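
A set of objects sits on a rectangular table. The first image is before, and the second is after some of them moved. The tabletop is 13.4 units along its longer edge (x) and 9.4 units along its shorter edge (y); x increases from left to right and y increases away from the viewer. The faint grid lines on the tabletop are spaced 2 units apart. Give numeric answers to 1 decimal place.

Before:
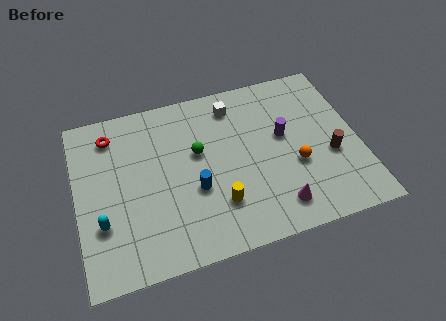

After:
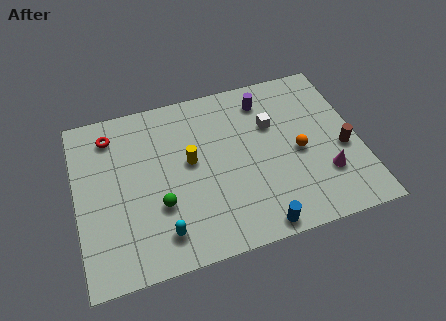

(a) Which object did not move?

the red torus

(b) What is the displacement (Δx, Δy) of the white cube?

(1.7, -1.6)

The white cube was at about (7.7, 7.8) and moved to about (9.4, 6.2).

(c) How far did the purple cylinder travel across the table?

2.4

The purple cylinder moved from about (9.9, 5.4) to (9.2, 7.7), a distance of √(0.7² + 2.3²) ≈ 2.4.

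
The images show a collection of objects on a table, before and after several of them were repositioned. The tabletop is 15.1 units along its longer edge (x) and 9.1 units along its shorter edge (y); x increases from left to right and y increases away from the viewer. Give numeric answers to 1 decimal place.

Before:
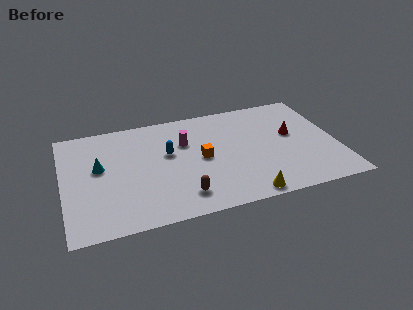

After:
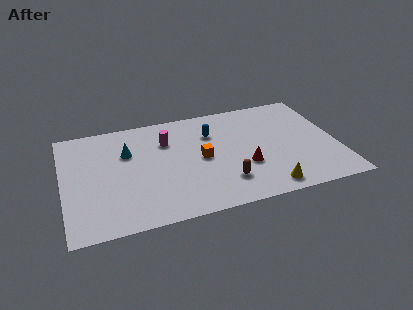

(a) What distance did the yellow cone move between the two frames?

1.2

The yellow cone was near (9.7, 0.8) before and (10.9, 1.1) after, so it travelled √(1.2² + 0.3²) ≈ 1.2 units.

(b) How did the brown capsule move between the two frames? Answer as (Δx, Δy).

(2.4, 0.5)

The brown capsule was at about (6.3, 1.7) and moved to about (8.7, 2.2).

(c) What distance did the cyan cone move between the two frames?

1.8

The cyan cone was near (2.0, 5.2) before and (3.6, 6.1) after, so it travelled √(1.6² + 0.9²) ≈ 1.8 units.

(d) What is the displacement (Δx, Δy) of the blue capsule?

(2.5, 1.1)

The blue capsule was at about (5.8, 5.4) and moved to about (8.3, 6.5).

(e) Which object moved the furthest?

the red cone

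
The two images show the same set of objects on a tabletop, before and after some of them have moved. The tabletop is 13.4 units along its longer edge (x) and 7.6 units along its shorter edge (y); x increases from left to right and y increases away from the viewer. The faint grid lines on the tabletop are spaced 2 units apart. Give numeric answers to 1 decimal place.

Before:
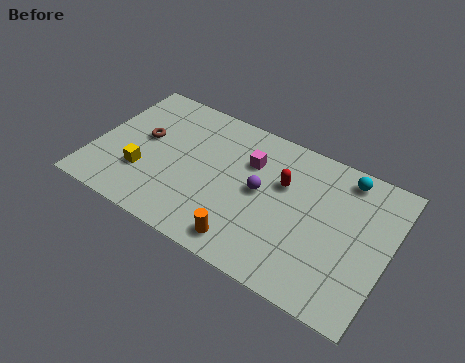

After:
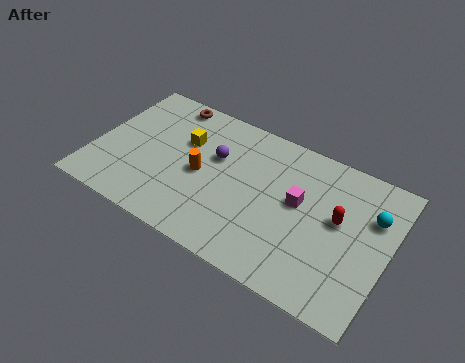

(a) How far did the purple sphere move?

2.3

The purple sphere moved from about (7.6, 4.0) to (5.4, 4.8), a distance of √(2.2² + 0.8²) ≈ 2.3.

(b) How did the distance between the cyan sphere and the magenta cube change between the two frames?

-1.1

They were about 4.4 units apart before and 3.3 after — 1.1 units closer together.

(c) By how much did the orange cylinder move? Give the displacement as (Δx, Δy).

(-2.5, 2.5)

The orange cylinder was at about (7.4, 1.1) and moved to about (4.9, 3.6).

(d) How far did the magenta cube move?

2.6

The magenta cube was near (6.9, 5.3) before and (9.3, 4.3) after, so it travelled √(2.4² + 1.0²) ≈ 2.6 units.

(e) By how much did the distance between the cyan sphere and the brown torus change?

+0.5

They were about 9.3 units apart before and 9.8 after — 0.5 units further apart.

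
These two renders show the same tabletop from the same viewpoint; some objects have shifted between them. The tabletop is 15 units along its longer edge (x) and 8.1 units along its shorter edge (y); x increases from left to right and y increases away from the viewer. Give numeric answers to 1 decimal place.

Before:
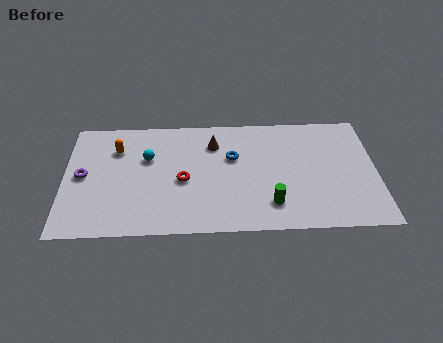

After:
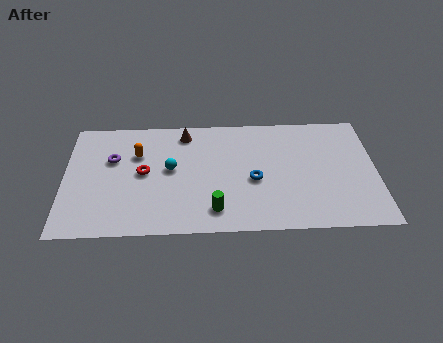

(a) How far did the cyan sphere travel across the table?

1.4

The cyan sphere was near (4.0, 5.2) before and (5.1, 4.4) after, so it travelled √(1.1² + 0.8²) ≈ 1.4 units.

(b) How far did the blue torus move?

1.9

From (8.1, 5.1) to (9.1, 3.5), the blue torus covered √(1.0² + 1.6²) ≈ 1.9 units.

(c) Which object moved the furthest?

the green cylinder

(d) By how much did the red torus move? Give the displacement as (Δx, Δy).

(-1.9, 0.6)

The red torus started near (5.7, 3.6) and ended near (3.8, 4.2).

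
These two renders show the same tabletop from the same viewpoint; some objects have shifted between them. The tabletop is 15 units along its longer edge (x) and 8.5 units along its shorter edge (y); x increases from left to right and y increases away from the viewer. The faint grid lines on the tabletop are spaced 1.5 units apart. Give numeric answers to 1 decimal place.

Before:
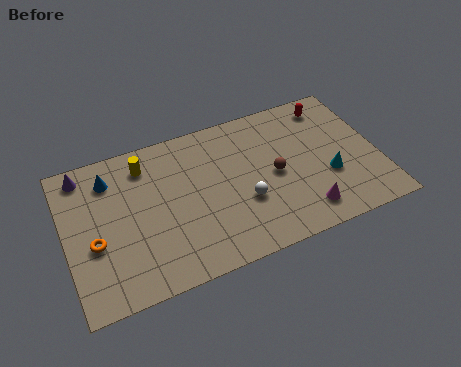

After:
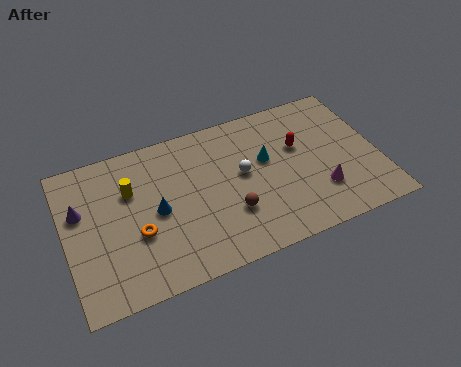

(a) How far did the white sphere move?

1.6

From (8.4, 3.1) to (8.5, 4.7), the white sphere covered √(0.1² + 1.6²) ≈ 1.6 units.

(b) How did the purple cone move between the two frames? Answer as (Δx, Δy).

(-0.3, -2.0)

The purple cone started near (1.1, 7.4) and ended near (0.8, 5.4).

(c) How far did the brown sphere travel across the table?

2.7

The brown sphere was near (10.0, 4.1) before and (7.7, 2.7) after, so it travelled √(2.3² + 1.4²) ≈ 2.7 units.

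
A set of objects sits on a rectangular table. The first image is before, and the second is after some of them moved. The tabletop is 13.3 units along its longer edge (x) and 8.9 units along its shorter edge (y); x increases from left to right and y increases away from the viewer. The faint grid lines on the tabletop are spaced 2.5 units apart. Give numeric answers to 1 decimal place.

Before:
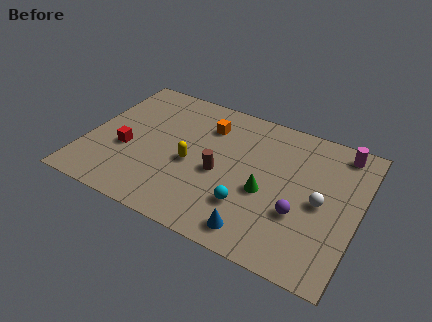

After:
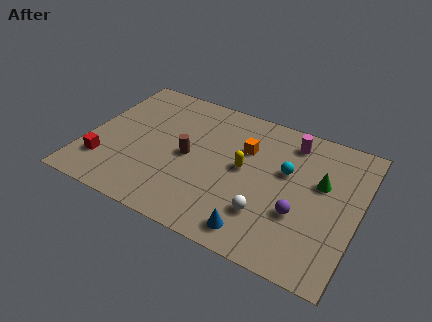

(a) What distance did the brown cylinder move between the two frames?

1.6

The brown cylinder was near (6.6, 3.9) before and (5.0, 4.3) after, so it travelled √(1.6² + 0.4²) ≈ 1.6 units.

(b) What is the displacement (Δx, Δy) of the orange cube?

(2.0, -0.7)

The orange cube was at about (5.6, 6.7) and moved to about (7.6, 6.0).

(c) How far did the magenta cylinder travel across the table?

2.4

The magenta cylinder was near (12.1, 7.8) before and (9.7, 7.4) after, so it travelled √(2.4² + 0.4²) ≈ 2.4 units.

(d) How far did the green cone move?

3.0

The green cone was near (8.9, 3.7) before and (11.4, 5.4) after, so it travelled √(2.5² + 1.7²) ≈ 3.0 units.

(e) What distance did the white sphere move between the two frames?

3.0

From (11.5, 4.2) to (9.1, 2.4), the white sphere covered √(2.4² + 1.8²) ≈ 3.0 units.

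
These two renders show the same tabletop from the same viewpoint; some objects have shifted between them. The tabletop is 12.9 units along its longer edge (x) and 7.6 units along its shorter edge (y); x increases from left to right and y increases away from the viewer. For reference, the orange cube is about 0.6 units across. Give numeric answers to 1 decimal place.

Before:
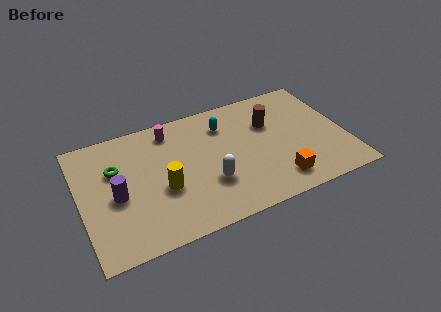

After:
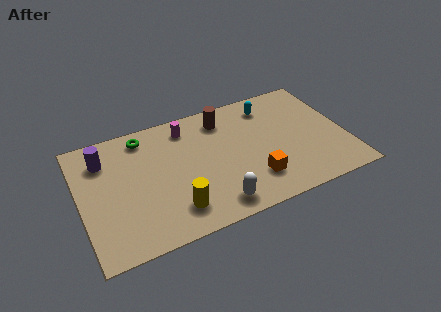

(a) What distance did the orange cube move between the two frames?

1.2

The orange cube moved from about (9.3, 1.4) to (8.2, 1.9), a distance of √(1.1² + 0.5²) ≈ 1.2.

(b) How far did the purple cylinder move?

2.4

The purple cylinder moved from about (1.7, 3.4) to (1.3, 5.8), a distance of √(0.4² + 2.4²) ≈ 2.4.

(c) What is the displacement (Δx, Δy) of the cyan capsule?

(2.3, 0.4)

The cyan capsule started near (7.2, 5.8) and ended near (9.5, 6.2).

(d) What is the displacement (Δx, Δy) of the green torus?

(1.5, 1.5)

From the two frames, the green torus sits at roughly (1.8, 5.0) before and (3.3, 6.5) after.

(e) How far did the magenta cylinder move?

0.8

The magenta cylinder was near (4.6, 6.4) before and (5.4, 6.3) after, so it travelled √(0.8² + 0.1²) ≈ 0.8 units.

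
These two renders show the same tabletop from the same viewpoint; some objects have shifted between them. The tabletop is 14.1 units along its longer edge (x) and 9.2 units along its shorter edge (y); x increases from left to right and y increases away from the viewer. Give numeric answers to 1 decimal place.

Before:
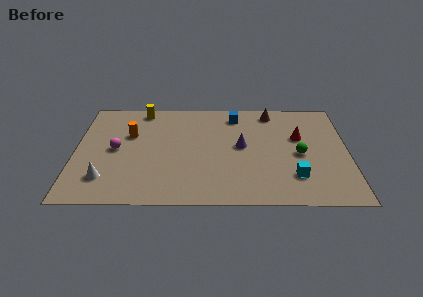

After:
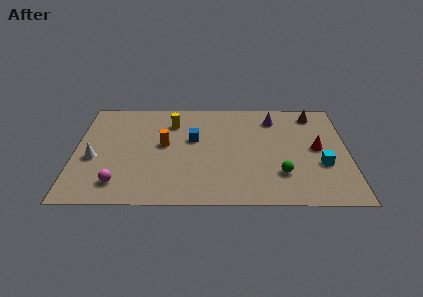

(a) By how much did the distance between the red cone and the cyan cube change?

-2.0

They were about 3.4 units apart before and 1.4 after — 2.0 units closer together.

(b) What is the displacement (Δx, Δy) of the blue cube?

(-2.2, -2.2)

The blue cube was at about (8.3, 7.7) and moved to about (6.1, 5.5).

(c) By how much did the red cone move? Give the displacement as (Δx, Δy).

(0.9, -1.0)

From the two frames, the red cone sits at roughly (11.6, 5.7) before and (12.5, 4.7) after.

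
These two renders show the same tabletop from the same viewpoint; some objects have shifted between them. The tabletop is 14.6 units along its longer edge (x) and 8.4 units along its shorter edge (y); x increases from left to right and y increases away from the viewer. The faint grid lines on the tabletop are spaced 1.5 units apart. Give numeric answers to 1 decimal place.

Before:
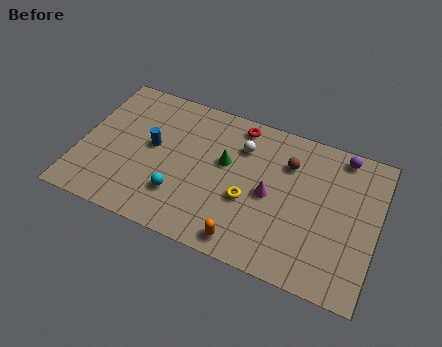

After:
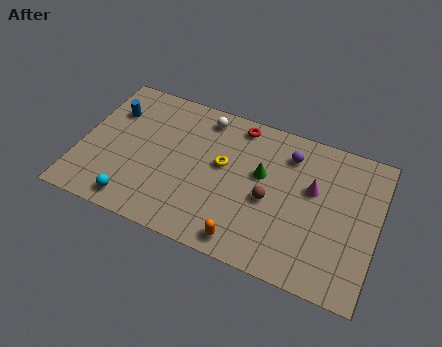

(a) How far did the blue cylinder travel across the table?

2.6

From (3.5, 4.6) to (1.3, 6.0), the blue cylinder covered √(2.2² + 1.4²) ≈ 2.6 units.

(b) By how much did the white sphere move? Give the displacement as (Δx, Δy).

(-2.0, 1.0)

The white sphere was at about (7.8, 6.2) and moved to about (5.8, 7.2).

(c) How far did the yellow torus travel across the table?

2.1

The yellow torus was near (8.4, 3.3) before and (7.0, 4.8) after, so it travelled √(1.4² + 1.5²) ≈ 2.1 units.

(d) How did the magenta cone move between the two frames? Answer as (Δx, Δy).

(2.0, 1.1)

The magenta cone started near (9.4, 4.0) and ended near (11.4, 5.1).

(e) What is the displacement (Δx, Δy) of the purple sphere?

(-2.5, -0.9)

From the two frames, the purple sphere sits at roughly (12.6, 7.5) before and (10.1, 6.6) after.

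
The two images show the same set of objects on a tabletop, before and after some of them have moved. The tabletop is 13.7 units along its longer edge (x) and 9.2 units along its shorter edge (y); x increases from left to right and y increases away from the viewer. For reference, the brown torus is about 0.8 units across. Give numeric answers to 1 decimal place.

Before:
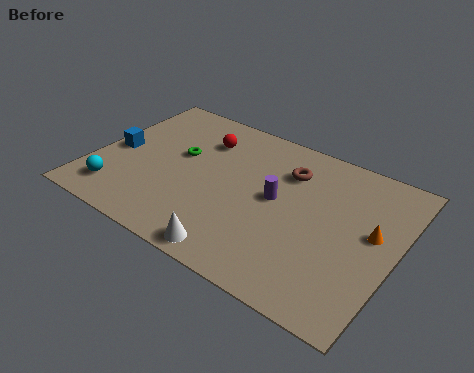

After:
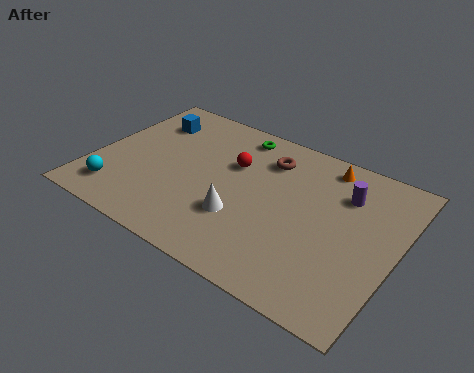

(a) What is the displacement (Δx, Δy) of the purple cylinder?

(2.8, 1.8)

The purple cylinder was at about (8.3, 4.9) and moved to about (11.1, 6.7).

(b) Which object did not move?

the cyan sphere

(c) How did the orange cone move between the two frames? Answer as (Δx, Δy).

(-2.6, 2.9)

From the two frames, the orange cone sits at roughly (12.6, 5.1) before and (10.0, 8.0) after.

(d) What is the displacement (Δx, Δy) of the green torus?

(2.2, 2.6)

From the two frames, the green torus sits at roughly (3.7, 5.4) before and (5.9, 8.0) after.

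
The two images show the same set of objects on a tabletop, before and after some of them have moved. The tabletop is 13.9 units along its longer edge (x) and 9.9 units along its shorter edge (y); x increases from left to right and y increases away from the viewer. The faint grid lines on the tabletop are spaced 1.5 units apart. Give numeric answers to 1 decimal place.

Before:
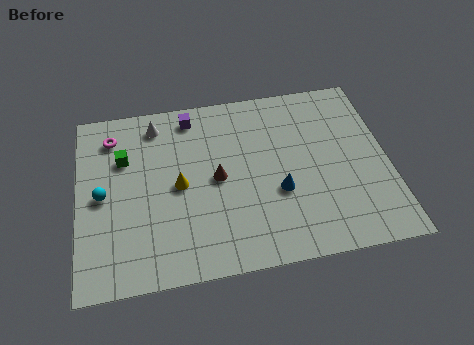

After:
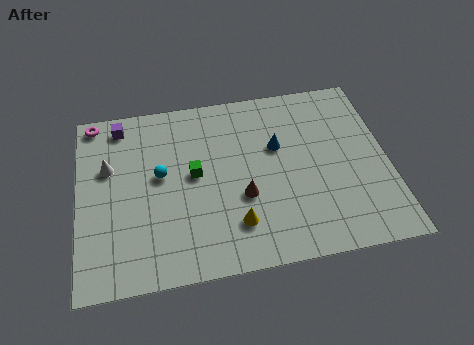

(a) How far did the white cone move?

3.0

The white cone was near (3.6, 8.4) before and (1.4, 6.3) after, so it travelled √(2.2² + 2.1²) ≈ 3.0 units.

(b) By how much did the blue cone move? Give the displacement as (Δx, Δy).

(0.1, 2.5)

The blue cone started near (8.9, 3.7) and ended near (9.0, 6.2).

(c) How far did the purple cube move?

3.2

The purple cube moved from about (5.2, 8.6) to (2.0, 8.6), a distance of √(3.2² + 0.0²) ≈ 3.2.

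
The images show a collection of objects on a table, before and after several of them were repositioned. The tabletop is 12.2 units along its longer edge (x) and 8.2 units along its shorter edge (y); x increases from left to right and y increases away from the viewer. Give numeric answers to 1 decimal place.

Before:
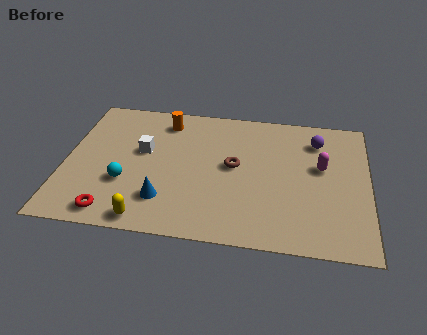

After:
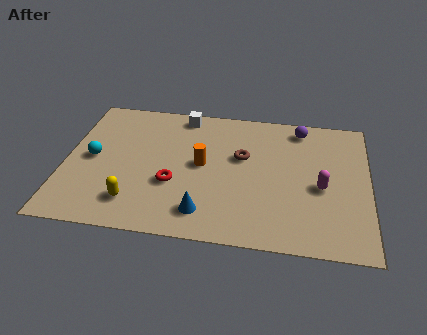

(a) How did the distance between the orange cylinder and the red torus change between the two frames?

-4.4

They were about 6.1 units apart before and 1.7 after — 4.4 units closer together.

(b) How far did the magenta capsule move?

1.2

From (10.3, 4.8) to (10.3, 3.6), the magenta capsule covered √(0.0² + 1.2²) ≈ 1.2 units.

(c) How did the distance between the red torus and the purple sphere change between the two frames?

-3.2

Before: roughly 9.7 units apart; after: 6.5. That's 3.2 units closer together.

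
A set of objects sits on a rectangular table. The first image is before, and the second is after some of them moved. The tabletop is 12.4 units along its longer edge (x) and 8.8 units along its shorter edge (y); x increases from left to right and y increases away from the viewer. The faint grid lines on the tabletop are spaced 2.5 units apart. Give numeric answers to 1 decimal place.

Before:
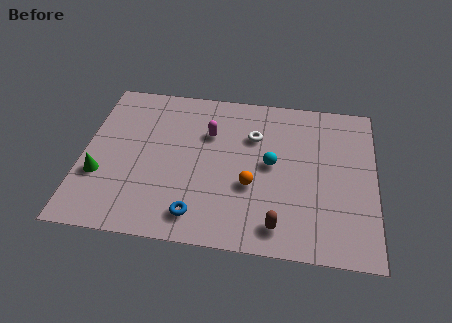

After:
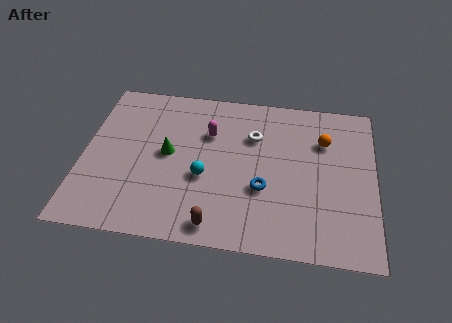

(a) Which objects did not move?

the white torus and the magenta capsule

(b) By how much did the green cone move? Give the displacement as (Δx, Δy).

(2.8, 1.6)

The green cone was at about (0.8, 3.0) and moved to about (3.6, 4.6).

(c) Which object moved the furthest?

the orange sphere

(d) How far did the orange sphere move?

4.2

The orange sphere moved from about (7.2, 3.3) to (10.2, 6.2), a distance of √(3.0² + 2.9²) ≈ 4.2.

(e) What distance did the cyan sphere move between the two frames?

3.0

The cyan sphere moved from about (8.0, 4.6) to (5.2, 3.5), a distance of √(2.8² + 1.1²) ≈ 3.0.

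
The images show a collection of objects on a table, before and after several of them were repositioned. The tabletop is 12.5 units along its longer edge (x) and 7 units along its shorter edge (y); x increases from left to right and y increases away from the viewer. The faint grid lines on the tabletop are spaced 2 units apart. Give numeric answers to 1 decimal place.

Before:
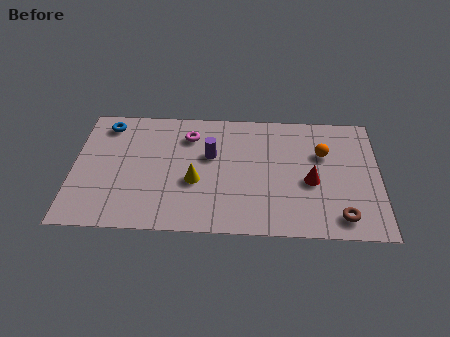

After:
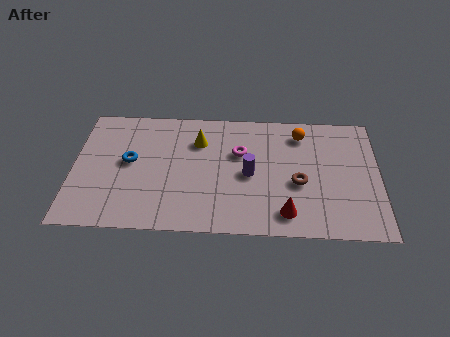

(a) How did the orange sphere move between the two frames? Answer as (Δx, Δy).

(-0.9, 1.1)

The orange sphere was at about (10.2, 4.6) and moved to about (9.3, 5.7).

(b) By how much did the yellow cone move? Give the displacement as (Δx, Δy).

(0.1, 2.3)

The yellow cone started near (5.0, 2.8) and ended near (5.1, 5.1).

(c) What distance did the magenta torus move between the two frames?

2.3

From (4.7, 5.4) to (6.8, 4.5), the magenta torus covered √(2.1² + 0.9²) ≈ 2.3 units.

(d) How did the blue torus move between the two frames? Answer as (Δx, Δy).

(1.0, -2.1)

From the two frames, the blue torus sits at roughly (1.3, 5.9) before and (2.3, 3.8) after.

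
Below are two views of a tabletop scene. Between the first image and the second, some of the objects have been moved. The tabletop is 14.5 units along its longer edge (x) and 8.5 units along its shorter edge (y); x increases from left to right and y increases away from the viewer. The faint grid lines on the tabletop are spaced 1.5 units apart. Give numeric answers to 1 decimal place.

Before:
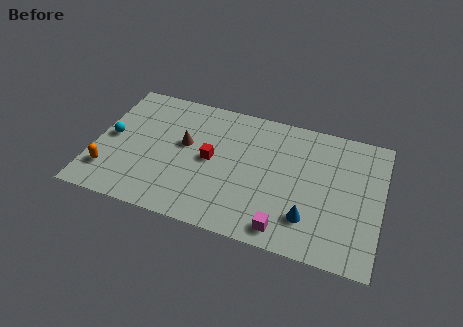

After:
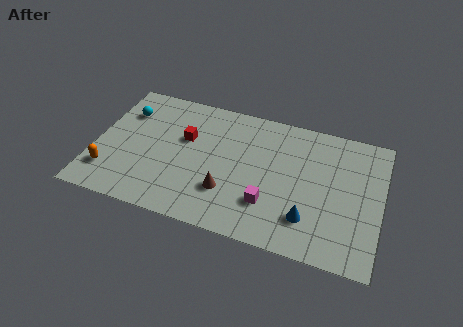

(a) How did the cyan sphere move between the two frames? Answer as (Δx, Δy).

(0.5, 1.9)

The cyan sphere started near (0.8, 4.3) and ended near (1.3, 6.2).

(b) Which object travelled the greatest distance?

the brown cone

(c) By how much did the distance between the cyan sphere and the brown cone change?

+3.0

They were about 3.7 units apart before and 6.7 after — 3.0 units further apart.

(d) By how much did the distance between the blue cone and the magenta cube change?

+0.5

They were about 1.5 units apart before and 2.0 after — 0.5 units further apart.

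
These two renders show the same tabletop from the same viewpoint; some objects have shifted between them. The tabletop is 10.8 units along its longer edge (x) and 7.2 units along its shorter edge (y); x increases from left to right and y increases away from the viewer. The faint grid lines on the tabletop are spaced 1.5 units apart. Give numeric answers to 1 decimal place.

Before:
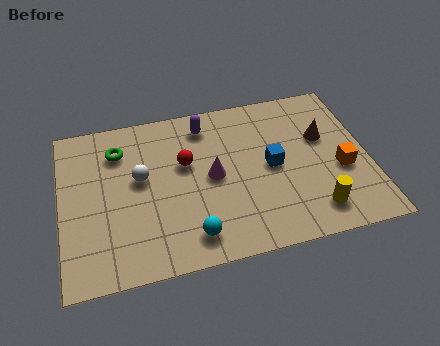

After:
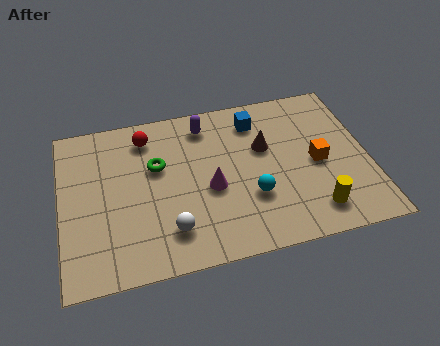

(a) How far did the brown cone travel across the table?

2.1

From (9.3, 4.5) to (7.2, 4.5), the brown cone covered √(2.1² + 0.0²) ≈ 2.1 units.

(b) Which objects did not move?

the yellow cylinder and the purple capsule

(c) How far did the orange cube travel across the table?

0.9

The orange cube was near (9.8, 2.9) before and (9.0, 3.4) after, so it travelled √(0.8² + 0.5²) ≈ 0.9 units.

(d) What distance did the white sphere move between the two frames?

2.7

From (2.8, 4.1) to (3.7, 1.6), the white sphere covered √(0.9² + 2.5²) ≈ 2.7 units.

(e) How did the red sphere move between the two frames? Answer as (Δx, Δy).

(-1.3, 1.5)

From the two frames, the red sphere sits at roughly (4.4, 4.4) before and (3.1, 5.9) after.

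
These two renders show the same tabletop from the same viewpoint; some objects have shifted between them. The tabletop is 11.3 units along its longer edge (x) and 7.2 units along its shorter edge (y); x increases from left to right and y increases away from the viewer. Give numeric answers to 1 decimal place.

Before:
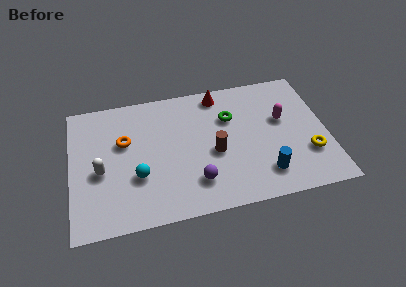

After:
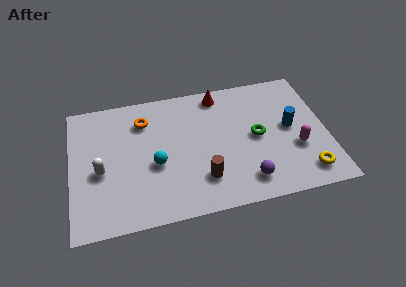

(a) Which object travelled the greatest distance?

the blue cylinder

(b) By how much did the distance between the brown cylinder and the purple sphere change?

+0.3

Before: roughly 1.7 units apart; after: 2.0. That's 0.3 units further apart.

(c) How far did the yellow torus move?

1.0

The yellow torus moved from about (10.4, 2.2) to (10.2, 1.2), a distance of √(0.2² + 1.0²) ≈ 1.0.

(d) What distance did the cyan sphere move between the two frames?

0.9

From (2.9, 2.5) to (3.7, 3.0), the cyan sphere covered √(0.8² + 0.5²) ≈ 0.9 units.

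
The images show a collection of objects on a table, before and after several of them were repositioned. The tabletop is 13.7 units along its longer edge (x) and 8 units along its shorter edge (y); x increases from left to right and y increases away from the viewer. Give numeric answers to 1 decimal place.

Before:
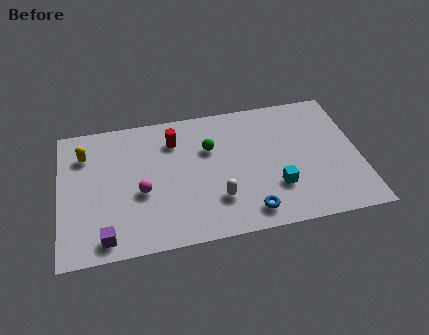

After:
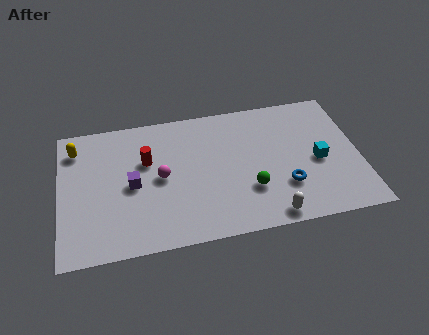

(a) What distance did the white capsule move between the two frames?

2.7

The white capsule moved from about (7.1, 2.2) to (9.4, 0.8), a distance of √(2.3² + 1.4²) ≈ 2.7.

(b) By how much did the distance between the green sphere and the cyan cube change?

-0.7

The distance was about 4.1 in the first image and 3.4 in the second, so they moved 0.7 units closer together.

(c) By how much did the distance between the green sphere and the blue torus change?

-2.8

They were about 4.4 units apart before and 1.6 after — 2.8 units closer together.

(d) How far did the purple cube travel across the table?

3.1

From (2.0, 1.0) to (3.3, 3.8), the purple cube covered √(1.3² + 2.8²) ≈ 3.1 units.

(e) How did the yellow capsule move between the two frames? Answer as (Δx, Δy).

(-0.4, 0.4)

The yellow capsule was at about (1.2, 6.0) and moved to about (0.8, 6.4).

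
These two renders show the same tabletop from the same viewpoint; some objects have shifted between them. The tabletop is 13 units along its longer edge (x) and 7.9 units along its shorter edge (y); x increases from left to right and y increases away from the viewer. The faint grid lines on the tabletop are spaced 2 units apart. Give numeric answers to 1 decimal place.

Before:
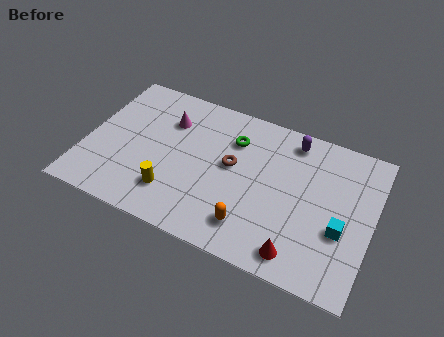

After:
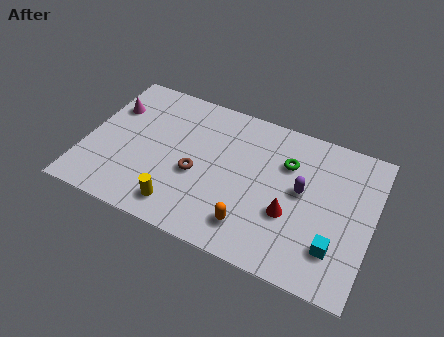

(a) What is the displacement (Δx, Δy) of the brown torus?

(-1.5, -1.1)

From the two frames, the brown torus sits at roughly (6.6, 4.4) before and (5.1, 3.3) after.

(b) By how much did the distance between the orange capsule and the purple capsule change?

-2.0

They were about 5.4 units apart before and 3.4 after — 2.0 units closer together.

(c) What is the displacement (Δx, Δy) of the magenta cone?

(-2.6, -0.2)

The magenta cone was at about (3.5, 5.7) and moved to about (0.9, 5.5).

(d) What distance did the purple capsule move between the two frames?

2.6

From (9.1, 6.8) to (9.8, 4.3), the purple capsule covered √(0.7² + 2.5²) ≈ 2.6 units.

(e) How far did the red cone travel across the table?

1.9

The red cone moved from about (10.0, 1.1) to (9.4, 2.9), a distance of √(0.6² + 1.8²) ≈ 1.9.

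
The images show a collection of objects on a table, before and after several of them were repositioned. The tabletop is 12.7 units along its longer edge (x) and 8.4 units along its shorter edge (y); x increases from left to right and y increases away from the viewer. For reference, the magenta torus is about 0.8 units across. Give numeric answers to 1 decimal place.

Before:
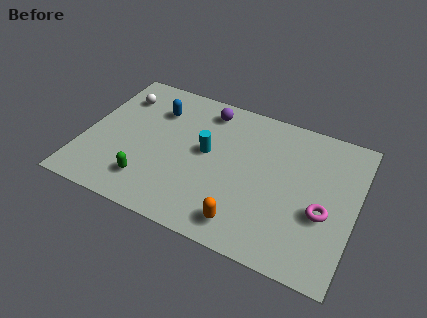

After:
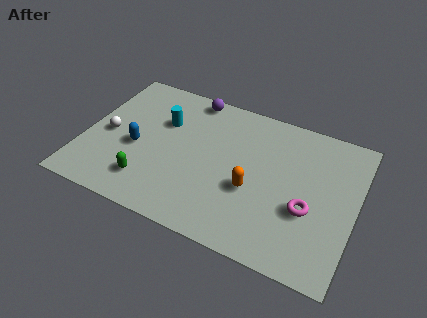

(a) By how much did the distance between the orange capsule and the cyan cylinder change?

+1.1

Before: roughly 4.0 units apart; after: 5.1. That's 1.1 units further apart.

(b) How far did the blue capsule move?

2.7

From (3.1, 6.2) to (2.5, 3.6), the blue capsule covered √(0.6² + 2.6²) ≈ 2.7 units.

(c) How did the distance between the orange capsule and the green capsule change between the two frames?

+0.3

They were about 4.6 units apart before and 4.9 after — 0.3 units further apart.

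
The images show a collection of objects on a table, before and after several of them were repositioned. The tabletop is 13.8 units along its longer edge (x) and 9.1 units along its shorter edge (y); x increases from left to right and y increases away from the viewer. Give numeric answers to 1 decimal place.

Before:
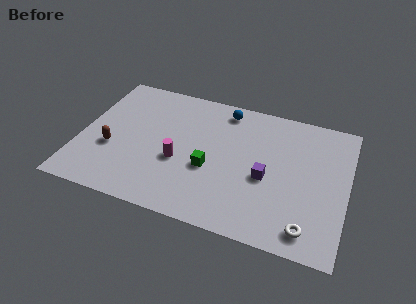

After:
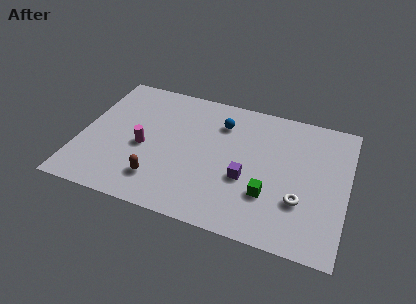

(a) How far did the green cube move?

3.2

The green cube moved from about (6.8, 3.6) to (9.9, 2.8), a distance of √(3.1² + 0.8²) ≈ 3.2.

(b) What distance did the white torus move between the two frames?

1.7

The white torus was near (12.0, 1.3) before and (11.5, 2.9) after, so it travelled √(0.5² + 1.6²) ≈ 1.7 units.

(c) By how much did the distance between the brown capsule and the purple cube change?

-3.4

They were about 8.0 units apart before and 4.6 after — 3.4 units closer together.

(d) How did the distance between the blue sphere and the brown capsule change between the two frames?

-1.5

They were about 7.1 units apart before and 5.6 after — 1.5 units closer together.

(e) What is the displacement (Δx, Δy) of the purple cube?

(-1.0, -0.4)

The purple cube started near (9.7, 3.9) and ended near (8.7, 3.5).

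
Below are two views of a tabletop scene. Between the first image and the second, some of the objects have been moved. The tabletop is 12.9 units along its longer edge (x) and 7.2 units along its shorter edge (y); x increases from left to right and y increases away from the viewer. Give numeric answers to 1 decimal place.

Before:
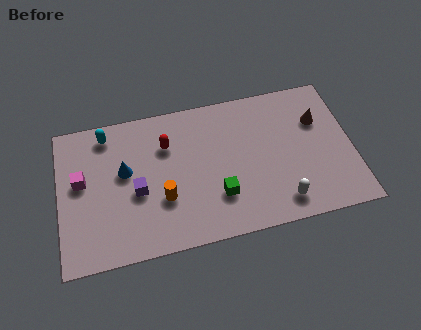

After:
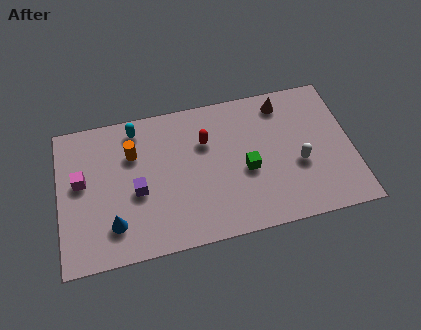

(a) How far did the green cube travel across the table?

1.6

The green cube moved from about (6.9, 2.1) to (8.2, 3.1), a distance of √(1.3² + 1.0²) ≈ 1.6.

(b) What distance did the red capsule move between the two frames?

1.7

From (4.8, 5.1) to (6.5, 4.9), the red capsule covered √(1.7² + 0.2²) ≈ 1.7 units.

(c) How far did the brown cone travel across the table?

1.9

From (11.5, 4.9) to (10.0, 6.1), the brown cone covered √(1.5² + 1.2²) ≈ 1.9 units.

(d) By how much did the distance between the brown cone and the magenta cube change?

-1.3

They were about 10.5 units apart before and 9.2 after — 1.3 units closer together.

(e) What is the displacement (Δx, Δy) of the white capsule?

(0.9, 1.7)

From the two frames, the white capsule sits at roughly (9.6, 1.2) before and (10.5, 2.9) after.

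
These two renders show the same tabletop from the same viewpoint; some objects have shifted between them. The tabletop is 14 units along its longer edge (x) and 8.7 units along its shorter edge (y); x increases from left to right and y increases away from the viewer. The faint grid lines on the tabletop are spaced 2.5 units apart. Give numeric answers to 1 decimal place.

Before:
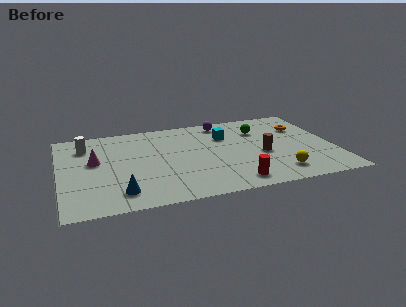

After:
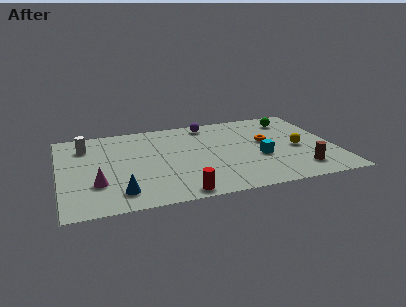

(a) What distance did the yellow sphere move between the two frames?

2.6

From (10.9, 1.6) to (12.1, 3.9), the yellow sphere covered √(1.2² + 2.3²) ≈ 2.6 units.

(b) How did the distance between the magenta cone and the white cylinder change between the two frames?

+2.3

Before: roughly 1.7 units apart; after: 4.0. That's 2.3 units further apart.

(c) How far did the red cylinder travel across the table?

2.8

The red cylinder was near (8.6, 1.2) before and (5.8, 0.8) after, so it travelled √(2.8² + 0.4²) ≈ 2.8 units.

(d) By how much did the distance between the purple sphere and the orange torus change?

-0.5

Before: roughly 4.3 units apart; after: 3.8. That's 0.5 units closer together.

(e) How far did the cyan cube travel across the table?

3.1

The cyan cube moved from about (8.6, 6.1) to (10.1, 3.4), a distance of √(1.5² + 2.7²) ≈ 3.1.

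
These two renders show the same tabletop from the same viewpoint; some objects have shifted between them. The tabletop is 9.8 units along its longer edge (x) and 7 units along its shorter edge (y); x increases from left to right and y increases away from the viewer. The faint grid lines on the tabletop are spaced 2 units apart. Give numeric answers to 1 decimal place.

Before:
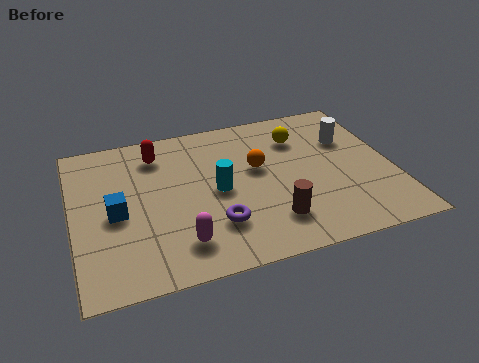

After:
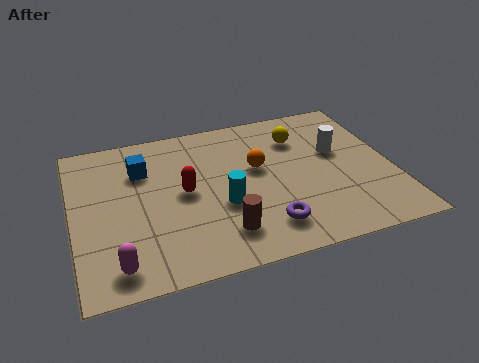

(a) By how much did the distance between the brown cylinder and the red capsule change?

-2.8

Before: roughly 5.1 units apart; after: 2.3. That's 2.8 units closer together.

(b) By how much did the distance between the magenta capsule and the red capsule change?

-0.8

They were about 4.2 units apart before and 3.4 after — 0.8 units closer together.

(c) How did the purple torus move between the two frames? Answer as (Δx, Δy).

(1.5, -0.5)

From the two frames, the purple torus sits at roughly (4.2, 1.9) before and (5.7, 1.4) after.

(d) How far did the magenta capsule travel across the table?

1.9

From (3.1, 1.4) to (1.2, 1.0), the magenta capsule covered √(1.9² + 0.4²) ≈ 1.9 units.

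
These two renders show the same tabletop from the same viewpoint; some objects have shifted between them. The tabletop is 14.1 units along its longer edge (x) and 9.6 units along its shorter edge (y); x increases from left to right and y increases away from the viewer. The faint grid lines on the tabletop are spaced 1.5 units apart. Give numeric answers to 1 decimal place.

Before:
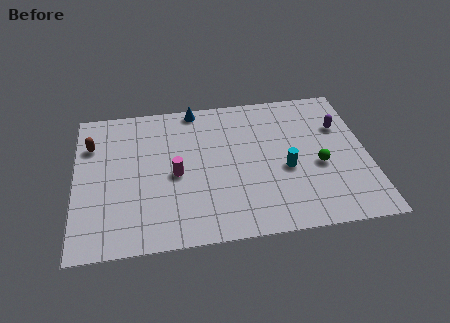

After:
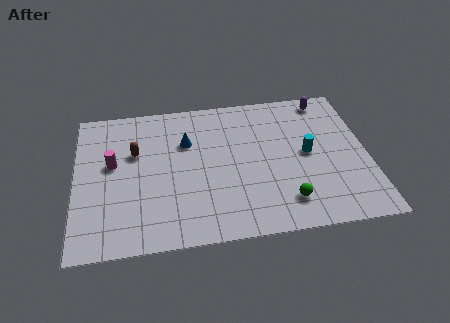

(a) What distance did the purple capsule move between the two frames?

2.1

The purple capsule was near (12.9, 6.5) before and (12.3, 8.5) after, so it travelled √(0.6² + 2.0²) ≈ 2.1 units.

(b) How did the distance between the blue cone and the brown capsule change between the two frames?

-2.9

They were about 5.4 units apart before and 2.5 after — 2.9 units closer together.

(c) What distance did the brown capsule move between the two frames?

2.2

The brown capsule was near (0.8, 6.9) before and (2.9, 6.1) after, so it travelled √(2.1² + 0.8²) ≈ 2.2 units.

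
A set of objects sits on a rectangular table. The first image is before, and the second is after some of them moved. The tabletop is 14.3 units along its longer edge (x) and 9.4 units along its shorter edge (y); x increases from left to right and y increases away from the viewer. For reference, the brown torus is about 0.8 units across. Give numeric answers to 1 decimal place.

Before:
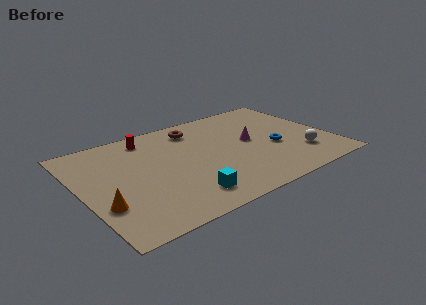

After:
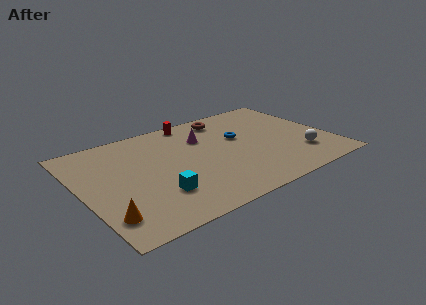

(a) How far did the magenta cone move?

3.0

From (9.8, 5.0) to (7.3, 6.6), the magenta cone covered √(2.5² + 1.6²) ≈ 3.0 units.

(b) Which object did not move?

the white sphere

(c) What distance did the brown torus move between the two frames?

1.9

The brown torus moved from about (7.0, 7.7) to (8.9, 8.0), a distance of √(1.9² + 0.3²) ≈ 1.9.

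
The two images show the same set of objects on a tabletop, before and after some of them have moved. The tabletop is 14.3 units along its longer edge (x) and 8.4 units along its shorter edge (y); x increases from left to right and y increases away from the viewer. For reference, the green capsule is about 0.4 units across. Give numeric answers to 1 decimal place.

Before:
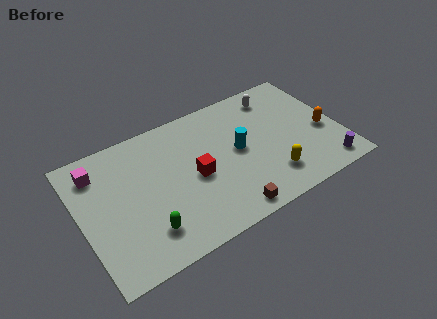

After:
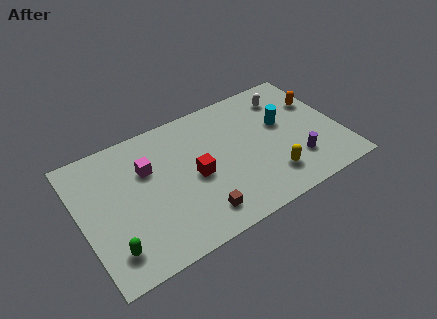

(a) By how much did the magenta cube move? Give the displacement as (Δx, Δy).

(2.6, -1.1)

From the two frames, the magenta cube sits at roughly (1.2, 6.7) before and (3.8, 5.6) after.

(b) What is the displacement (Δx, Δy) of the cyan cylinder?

(2.6, 0.6)

From the two frames, the cyan cylinder sits at roughly (8.7, 4.4) before and (11.3, 5.0) after.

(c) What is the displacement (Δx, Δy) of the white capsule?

(0.5, -0.3)

The white capsule was at about (11.3, 7.0) and moved to about (11.8, 6.7).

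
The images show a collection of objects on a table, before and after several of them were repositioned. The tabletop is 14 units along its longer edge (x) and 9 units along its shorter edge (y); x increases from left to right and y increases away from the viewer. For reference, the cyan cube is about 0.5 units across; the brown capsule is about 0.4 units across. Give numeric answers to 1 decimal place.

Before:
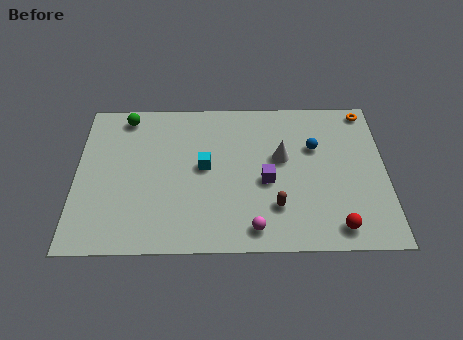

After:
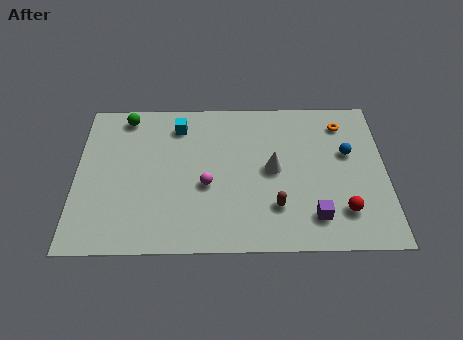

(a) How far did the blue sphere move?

1.6

The blue sphere was near (10.8, 5.9) before and (12.3, 5.5) after, so it travelled √(1.5² + 0.4²) ≈ 1.6 units.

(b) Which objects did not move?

the green sphere and the brown capsule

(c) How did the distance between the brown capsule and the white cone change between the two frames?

-0.7

Before: roughly 2.9 units apart; after: 2.2. That's 0.7 units closer together.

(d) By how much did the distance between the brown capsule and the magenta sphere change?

+1.8

They were about 1.6 units apart before and 3.4 after — 1.8 units further apart.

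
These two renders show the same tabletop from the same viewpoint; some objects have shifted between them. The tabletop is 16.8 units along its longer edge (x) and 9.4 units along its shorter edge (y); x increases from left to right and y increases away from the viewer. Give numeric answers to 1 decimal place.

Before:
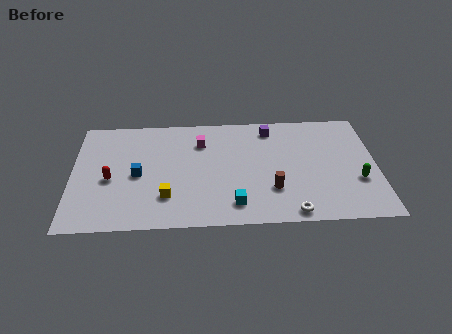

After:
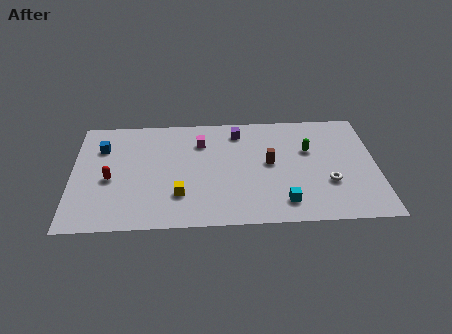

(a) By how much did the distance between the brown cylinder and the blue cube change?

+1.9

Before: roughly 7.6 units apart; after: 9.5. That's 1.9 units further apart.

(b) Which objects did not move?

the red capsule and the magenta cube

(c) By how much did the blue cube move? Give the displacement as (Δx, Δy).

(-2.0, 2.4)

The blue cube was at about (3.6, 4.4) and moved to about (1.6, 6.8).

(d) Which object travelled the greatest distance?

the green capsule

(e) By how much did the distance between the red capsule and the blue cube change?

+1.2

Before: roughly 1.5 units apart; after: 2.7. That's 1.2 units further apart.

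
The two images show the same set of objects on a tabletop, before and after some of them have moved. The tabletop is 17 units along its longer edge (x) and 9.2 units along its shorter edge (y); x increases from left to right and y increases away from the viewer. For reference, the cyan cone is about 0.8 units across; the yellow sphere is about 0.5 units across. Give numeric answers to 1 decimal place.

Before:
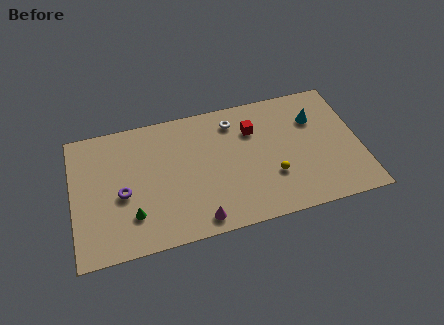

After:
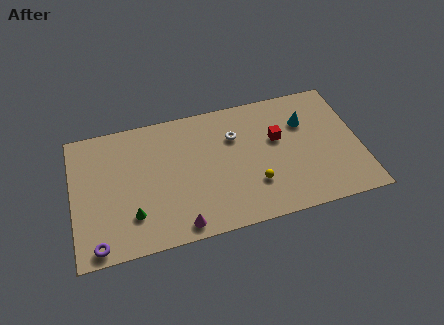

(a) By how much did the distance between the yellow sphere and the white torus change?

-1.1

The distance was about 4.9 in the first image and 3.8 in the second, so they moved 1.1 units closer together.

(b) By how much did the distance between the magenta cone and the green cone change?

-1.0

They were about 4.0 units apart before and 3.0 after — 1.0 units closer together.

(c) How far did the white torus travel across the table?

1.1

The white torus moved from about (9.7, 7.5) to (9.7, 6.4), a distance of √(0.0² + 1.1²) ≈ 1.1.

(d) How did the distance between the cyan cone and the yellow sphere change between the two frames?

+0.5

They were about 4.5 units apart before and 5.0 after — 0.5 units further apart.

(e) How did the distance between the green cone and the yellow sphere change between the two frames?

-1.1

Before: roughly 8.3 units apart; after: 7.2. That's 1.1 units closer together.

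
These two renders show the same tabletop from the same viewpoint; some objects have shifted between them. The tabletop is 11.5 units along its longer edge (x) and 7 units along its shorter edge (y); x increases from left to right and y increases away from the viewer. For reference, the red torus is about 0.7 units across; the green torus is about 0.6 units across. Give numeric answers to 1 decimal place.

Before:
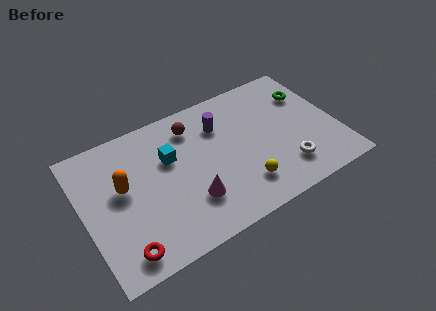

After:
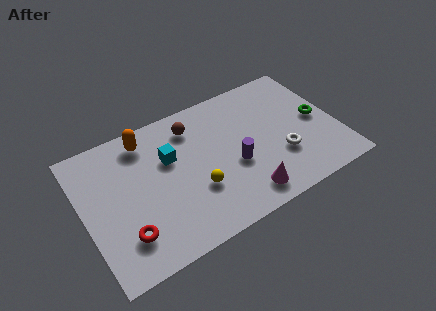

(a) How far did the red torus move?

0.7

From (1.4, 1.0) to (1.6, 1.7), the red torus covered √(0.2² + 0.7²) ≈ 0.7 units.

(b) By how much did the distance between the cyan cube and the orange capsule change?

-0.6

Before: roughly 2.3 units apart; after: 1.7. That's 0.6 units closer together.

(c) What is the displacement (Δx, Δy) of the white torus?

(-0.1, 0.7)

The white torus was at about (8.9, 1.6) and moved to about (8.8, 2.3).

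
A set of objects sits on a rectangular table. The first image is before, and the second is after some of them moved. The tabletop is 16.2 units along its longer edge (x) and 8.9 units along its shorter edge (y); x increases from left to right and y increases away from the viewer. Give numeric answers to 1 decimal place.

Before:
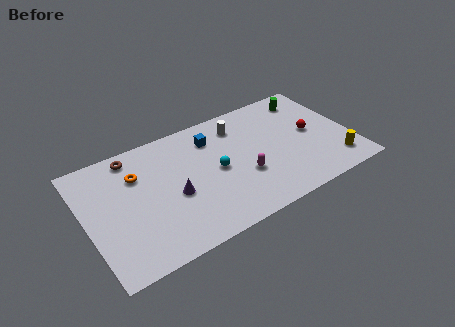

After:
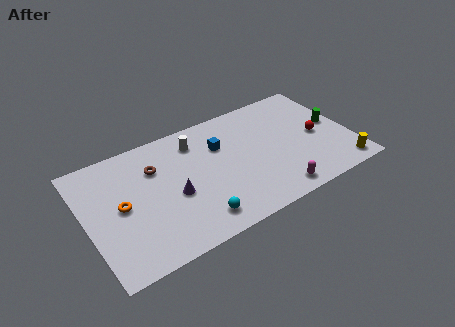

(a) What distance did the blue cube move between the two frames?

0.9

The blue cube was near (8.0, 6.9) before and (8.4, 6.1) after, so it travelled √(0.4² + 0.8²) ≈ 0.9 units.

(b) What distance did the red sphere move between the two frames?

0.5

From (13.9, 4.6) to (14.2, 4.2), the red sphere covered √(0.3² + 0.4²) ≈ 0.5 units.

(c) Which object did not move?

the purple cone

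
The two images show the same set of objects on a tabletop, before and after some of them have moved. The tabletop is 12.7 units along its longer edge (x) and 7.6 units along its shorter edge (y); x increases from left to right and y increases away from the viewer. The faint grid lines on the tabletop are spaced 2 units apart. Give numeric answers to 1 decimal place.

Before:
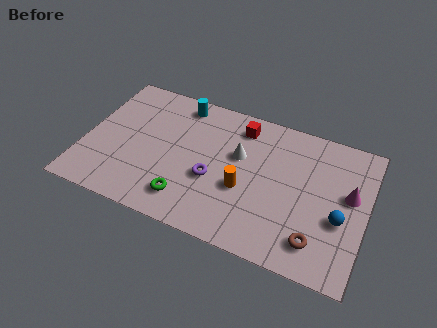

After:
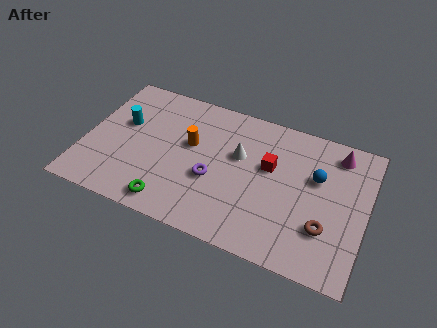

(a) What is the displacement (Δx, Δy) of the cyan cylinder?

(-2.4, -2.0)

The cyan cylinder was at about (4.0, 6.6) and moved to about (1.6, 4.6).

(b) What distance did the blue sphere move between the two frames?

2.2

The blue sphere was near (11.6, 3.0) before and (10.4, 4.8) after, so it travelled √(1.2² + 1.8²) ≈ 2.2 units.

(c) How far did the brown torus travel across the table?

0.9

The brown torus was near (10.7, 1.5) before and (11.0, 2.3) after, so it travelled √(0.3² + 0.8²) ≈ 0.9 units.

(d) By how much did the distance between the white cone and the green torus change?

+0.8

They were about 3.8 units apart before and 4.6 after — 0.8 units further apart.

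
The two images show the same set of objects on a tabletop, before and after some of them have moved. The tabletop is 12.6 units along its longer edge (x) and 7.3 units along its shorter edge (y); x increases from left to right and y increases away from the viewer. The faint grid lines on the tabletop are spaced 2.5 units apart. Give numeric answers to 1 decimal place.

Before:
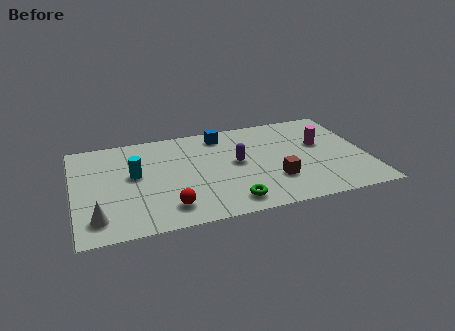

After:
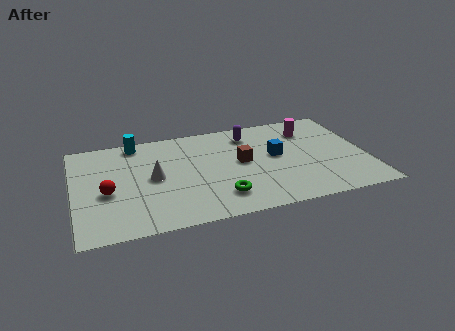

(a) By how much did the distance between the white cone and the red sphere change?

-0.9

The distance was about 3.0 in the first image and 2.1 in the second, so they moved 0.9 units closer together.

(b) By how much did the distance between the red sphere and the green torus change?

+2.3

They were about 2.6 units apart before and 4.9 after — 2.3 units further apart.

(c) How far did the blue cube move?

3.1

From (6.5, 6.2) to (8.7, 4.0), the blue cube covered √(2.2² + 2.2²) ≈ 3.1 units.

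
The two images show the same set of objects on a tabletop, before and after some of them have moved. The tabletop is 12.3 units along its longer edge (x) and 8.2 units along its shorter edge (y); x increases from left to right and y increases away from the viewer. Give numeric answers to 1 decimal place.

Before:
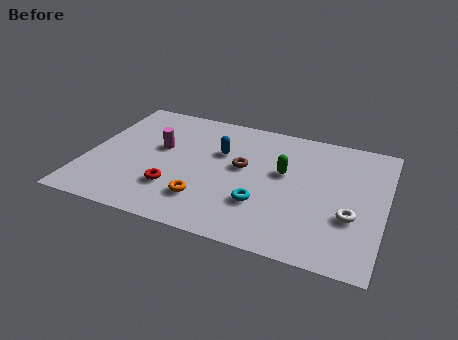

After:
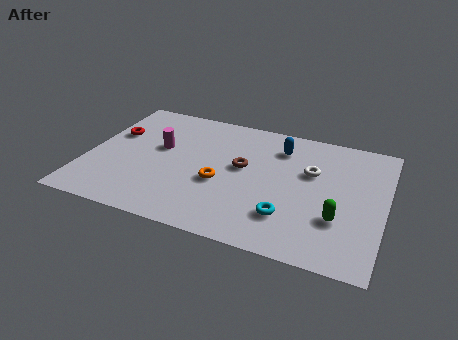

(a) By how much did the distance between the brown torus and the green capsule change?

+2.9

The distance was about 1.7 in the first image and 4.6 in the second, so they moved 2.9 units further apart.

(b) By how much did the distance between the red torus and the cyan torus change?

+4.6

The distance was about 3.6 in the first image and 8.2 in the second, so they moved 4.6 units further apart.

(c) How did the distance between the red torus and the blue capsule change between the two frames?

+3.6

They were about 3.4 units apart before and 7.0 after — 3.6 units further apart.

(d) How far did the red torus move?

4.1

The red torus moved from about (3.8, 2.3) to (0.9, 5.2), a distance of √(2.9² + 2.9²) ≈ 4.1.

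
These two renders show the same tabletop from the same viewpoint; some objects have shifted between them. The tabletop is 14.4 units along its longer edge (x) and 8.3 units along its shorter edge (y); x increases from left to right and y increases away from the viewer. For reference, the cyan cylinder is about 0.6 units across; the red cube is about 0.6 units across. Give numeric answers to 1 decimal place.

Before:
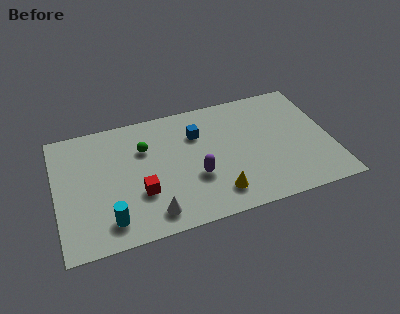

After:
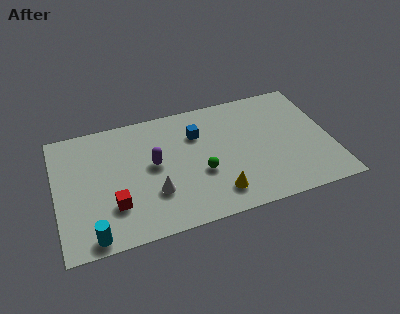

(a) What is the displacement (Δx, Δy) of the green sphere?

(2.8, -2.5)

From the two frames, the green sphere sits at roughly (4.7, 5.7) before and (7.5, 3.2) after.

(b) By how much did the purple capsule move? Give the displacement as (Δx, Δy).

(-2.1, 1.5)

The purple capsule was at about (7.2, 3.0) and moved to about (5.1, 4.5).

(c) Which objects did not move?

the yellow cone and the blue cube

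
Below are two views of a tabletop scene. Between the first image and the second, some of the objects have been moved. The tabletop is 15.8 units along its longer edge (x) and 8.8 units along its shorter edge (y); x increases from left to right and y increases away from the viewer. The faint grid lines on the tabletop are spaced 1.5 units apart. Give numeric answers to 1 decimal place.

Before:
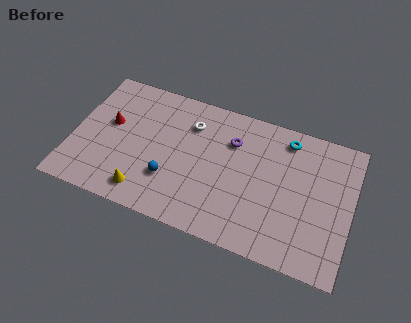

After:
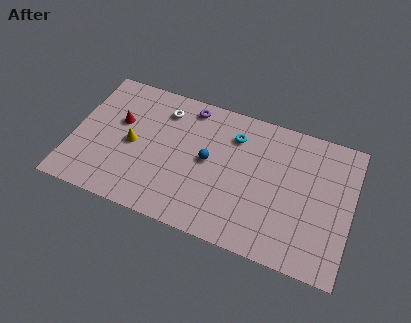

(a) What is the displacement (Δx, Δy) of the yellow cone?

(-1.0, 2.8)

The yellow cone started near (4.4, 1.4) and ended near (3.4, 4.2).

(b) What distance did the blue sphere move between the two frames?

2.8

From (5.7, 2.7) to (7.7, 4.6), the blue sphere covered √(2.0² + 1.9²) ≈ 2.8 units.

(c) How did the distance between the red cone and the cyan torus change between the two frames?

-3.6

The distance was about 10.2 in the first image and 6.6 in the second, so they moved 3.6 units closer together.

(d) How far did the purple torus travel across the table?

3.0

The purple torus moved from about (8.9, 6.3) to (6.3, 7.7), a distance of √(2.6² + 1.4²) ≈ 3.0.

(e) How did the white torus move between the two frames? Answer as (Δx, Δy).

(-1.6, 0.4)

The white torus was at about (6.5, 6.6) and moved to about (4.9, 7.0).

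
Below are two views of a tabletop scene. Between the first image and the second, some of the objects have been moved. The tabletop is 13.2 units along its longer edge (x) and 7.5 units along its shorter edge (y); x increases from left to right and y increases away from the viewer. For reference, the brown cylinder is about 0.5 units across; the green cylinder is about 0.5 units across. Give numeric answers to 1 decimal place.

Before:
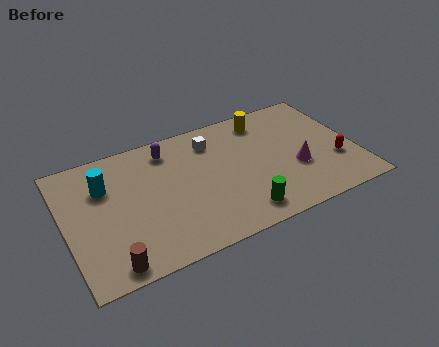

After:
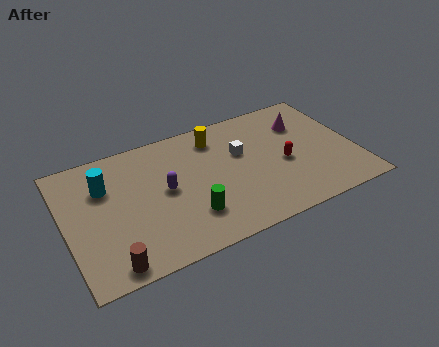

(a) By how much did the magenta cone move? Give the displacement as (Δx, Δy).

(0.7, 2.6)

The magenta cone was at about (10.4, 2.8) and moved to about (11.1, 5.4).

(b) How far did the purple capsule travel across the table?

2.3

The purple capsule moved from about (4.9, 6.2) to (4.5, 3.9), a distance of √(0.4² + 2.3²) ≈ 2.3.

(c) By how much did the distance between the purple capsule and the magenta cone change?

+0.3

The distance was about 6.5 in the first image and 6.8 in the second, so they moved 0.3 units further apart.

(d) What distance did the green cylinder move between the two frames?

2.3

From (7.6, 1.2) to (5.4, 2.0), the green cylinder covered √(2.2² + 0.8²) ≈ 2.3 units.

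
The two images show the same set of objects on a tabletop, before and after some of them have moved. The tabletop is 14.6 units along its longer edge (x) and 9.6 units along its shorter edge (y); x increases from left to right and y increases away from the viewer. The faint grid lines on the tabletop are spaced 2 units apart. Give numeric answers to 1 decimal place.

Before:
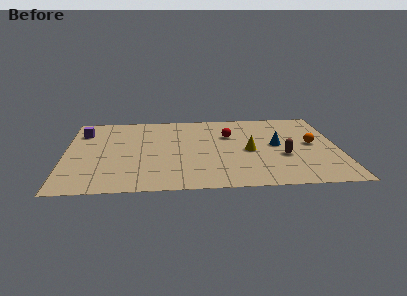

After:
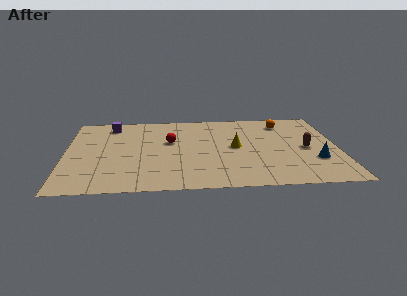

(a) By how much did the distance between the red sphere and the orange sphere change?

+1.9

They were about 4.6 units apart before and 6.5 after — 1.9 units further apart.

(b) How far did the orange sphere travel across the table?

3.1

The orange sphere was near (13.2, 5.0) before and (11.8, 7.8) after, so it travelled √(1.4² + 2.8²) ≈ 3.1 units.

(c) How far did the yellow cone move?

0.9

From (9.8, 4.4) to (9.1, 4.9), the yellow cone covered √(0.7² + 0.5²) ≈ 0.9 units.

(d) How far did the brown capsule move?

1.6

The brown capsule moved from about (11.6, 3.6) to (12.9, 4.5), a distance of √(1.3² + 0.9²) ≈ 1.6.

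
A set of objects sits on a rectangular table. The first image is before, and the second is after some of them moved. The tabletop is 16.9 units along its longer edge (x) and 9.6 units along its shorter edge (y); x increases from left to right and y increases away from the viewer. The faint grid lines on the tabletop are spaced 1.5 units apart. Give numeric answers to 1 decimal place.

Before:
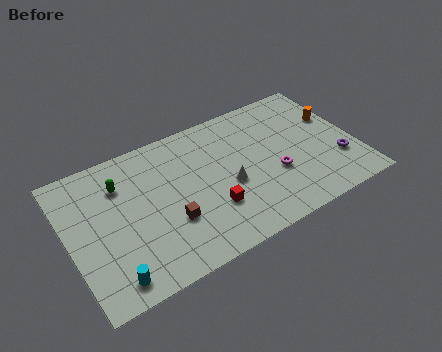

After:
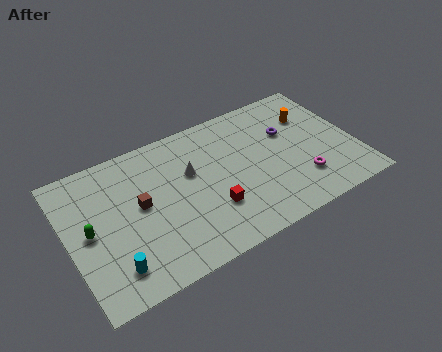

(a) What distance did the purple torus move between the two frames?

4.1

From (15.7, 2.9) to (13.2, 6.2), the purple torus covered √(2.5² + 3.3²) ≈ 4.1 units.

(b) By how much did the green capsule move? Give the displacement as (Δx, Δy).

(-2.1, -2.3)

The green capsule started near (3.3, 7.1) and ended near (1.2, 4.8).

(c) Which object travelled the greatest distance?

the purple torus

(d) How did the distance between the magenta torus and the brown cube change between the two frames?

+3.3

They were about 6.3 units apart before and 9.6 after — 3.3 units further apart.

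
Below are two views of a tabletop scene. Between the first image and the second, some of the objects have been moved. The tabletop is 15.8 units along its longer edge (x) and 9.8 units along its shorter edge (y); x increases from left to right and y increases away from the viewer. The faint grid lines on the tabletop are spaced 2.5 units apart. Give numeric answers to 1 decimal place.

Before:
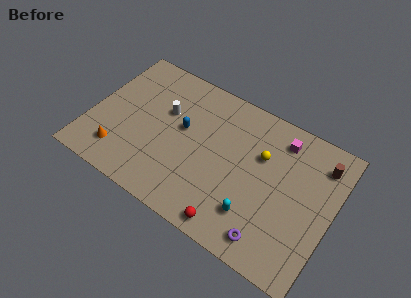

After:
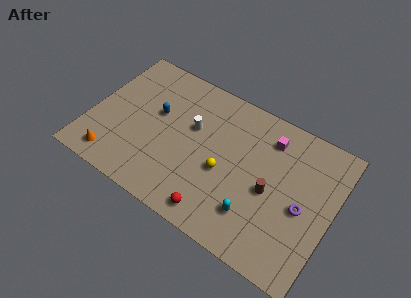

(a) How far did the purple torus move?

3.4

The purple torus was near (12.4, 1.4) before and (14.0, 4.4) after, so it travelled √(1.6² + 3.0²) ≈ 3.4 units.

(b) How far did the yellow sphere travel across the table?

3.1

The yellow sphere was near (11.0, 6.4) before and (8.9, 4.1) after, so it travelled √(2.1² + 2.3²) ≈ 3.1 units.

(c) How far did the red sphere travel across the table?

1.1

The red sphere moved from about (10.0, 1.0) to (8.9, 1.2), a distance of √(1.1² + 0.2²) ≈ 1.1.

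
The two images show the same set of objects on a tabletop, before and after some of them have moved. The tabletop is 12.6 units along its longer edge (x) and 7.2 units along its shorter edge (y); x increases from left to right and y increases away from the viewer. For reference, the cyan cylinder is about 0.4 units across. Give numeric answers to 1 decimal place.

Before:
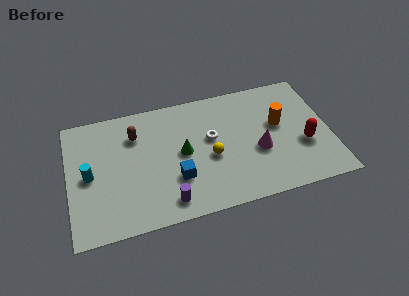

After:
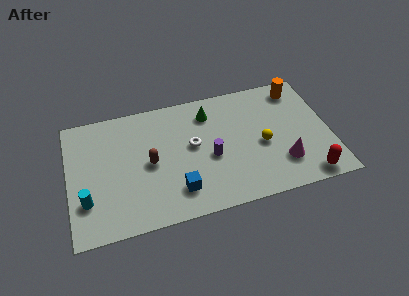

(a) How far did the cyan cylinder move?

1.4

From (1.0, 3.5) to (0.8, 2.1), the cyan cylinder covered √(0.2² + 1.4²) ≈ 1.4 units.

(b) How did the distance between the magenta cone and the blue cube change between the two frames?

+1.1

Before: roughly 4.0 units apart; after: 5.1. That's 1.1 units further apart.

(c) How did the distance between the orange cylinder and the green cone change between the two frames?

-0.3

Before: roughly 4.7 units apart; after: 4.4. That's 0.3 units closer together.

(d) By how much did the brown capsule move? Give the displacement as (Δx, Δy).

(0.6, -1.8)

The brown capsule started near (3.3, 5.3) and ended near (3.9, 3.5).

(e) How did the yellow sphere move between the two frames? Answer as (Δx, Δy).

(2.5, 0.1)

From the two frames, the yellow sphere sits at roughly (6.8, 3.1) before and (9.3, 3.2) after.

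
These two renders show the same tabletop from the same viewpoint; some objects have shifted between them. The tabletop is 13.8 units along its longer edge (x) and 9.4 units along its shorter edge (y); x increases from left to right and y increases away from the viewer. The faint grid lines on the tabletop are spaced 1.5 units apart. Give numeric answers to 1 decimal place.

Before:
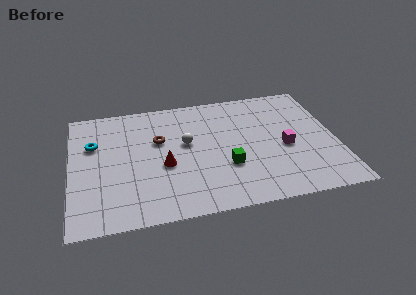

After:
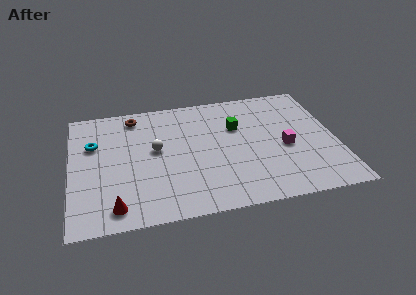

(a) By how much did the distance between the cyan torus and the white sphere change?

-1.5

Before: roughly 4.9 units apart; after: 3.4. That's 1.5 units closer together.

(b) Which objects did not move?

the magenta cube and the cyan torus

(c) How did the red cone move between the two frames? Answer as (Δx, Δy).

(-2.6, -2.6)

From the two frames, the red cone sits at roughly (4.8, 3.9) before and (2.2, 1.3) after.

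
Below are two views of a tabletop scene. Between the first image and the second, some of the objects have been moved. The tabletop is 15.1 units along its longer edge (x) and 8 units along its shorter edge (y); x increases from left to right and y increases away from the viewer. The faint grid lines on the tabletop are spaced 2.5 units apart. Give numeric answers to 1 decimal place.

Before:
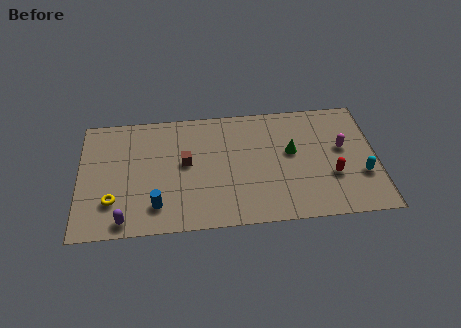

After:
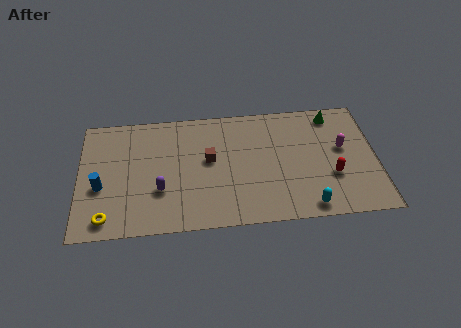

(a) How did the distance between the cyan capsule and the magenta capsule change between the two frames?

+2.1

Before: roughly 2.1 units apart; after: 4.2. That's 2.1 units further apart.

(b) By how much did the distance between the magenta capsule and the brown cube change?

-1.2

The distance was about 8.0 in the first image and 6.8 in the second, so they moved 1.2 units closer together.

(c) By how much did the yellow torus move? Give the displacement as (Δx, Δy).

(-0.3, -1.1)

From the two frames, the yellow torus sits at roughly (1.7, 2.2) before and (1.4, 1.1) after.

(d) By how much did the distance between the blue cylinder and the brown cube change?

+2.6

Before: roughly 3.1 units apart; after: 5.7. That's 2.6 units further apart.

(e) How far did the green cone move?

3.2

From (10.8, 4.6) to (13.0, 6.9), the green cone covered √(2.2² + 2.3²) ≈ 3.2 units.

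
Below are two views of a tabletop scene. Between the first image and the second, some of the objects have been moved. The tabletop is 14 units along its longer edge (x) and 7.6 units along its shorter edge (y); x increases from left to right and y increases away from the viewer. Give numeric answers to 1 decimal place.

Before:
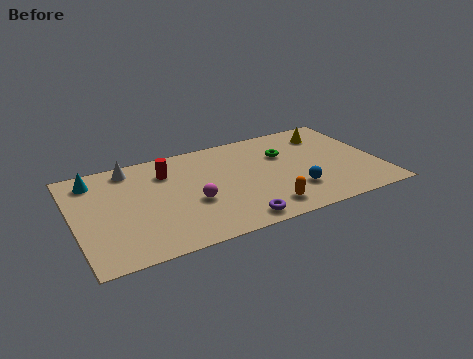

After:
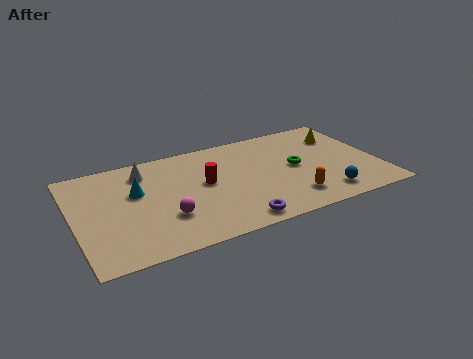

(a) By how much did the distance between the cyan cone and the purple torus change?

-2.4

The distance was about 8.0 in the first image and 5.6 in the second, so they moved 2.4 units closer together.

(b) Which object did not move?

the purple torus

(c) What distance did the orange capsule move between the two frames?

1.3

The orange capsule was near (8.4, 1.3) before and (9.7, 1.6) after, so it travelled √(1.3² + 0.3²) ≈ 1.3 units.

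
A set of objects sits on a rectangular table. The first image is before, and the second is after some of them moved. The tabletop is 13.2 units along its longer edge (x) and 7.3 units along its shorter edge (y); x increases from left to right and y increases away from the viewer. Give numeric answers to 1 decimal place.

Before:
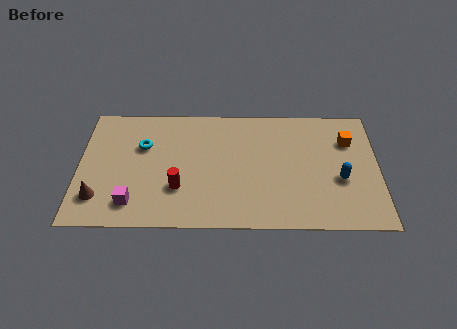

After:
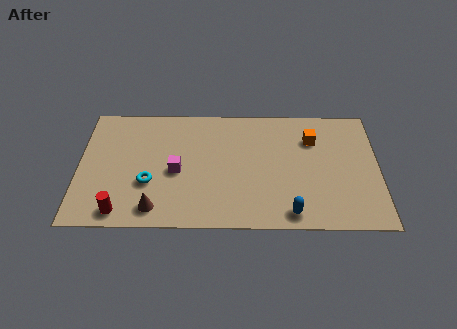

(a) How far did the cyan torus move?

2.2

The cyan torus moved from about (2.8, 4.8) to (3.1, 2.6), a distance of √(0.3² + 2.2²) ≈ 2.2.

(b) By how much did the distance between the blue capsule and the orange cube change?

+2.2

The distance was about 2.3 in the first image and 4.5 in the second, so they moved 2.2 units further apart.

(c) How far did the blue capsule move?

3.0

The blue capsule moved from about (11.5, 2.9) to (9.3, 0.9), a distance of √(2.2² + 2.0²) ≈ 3.0.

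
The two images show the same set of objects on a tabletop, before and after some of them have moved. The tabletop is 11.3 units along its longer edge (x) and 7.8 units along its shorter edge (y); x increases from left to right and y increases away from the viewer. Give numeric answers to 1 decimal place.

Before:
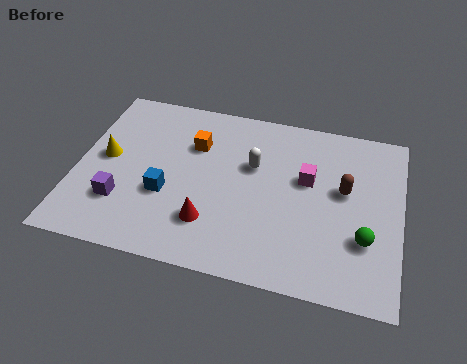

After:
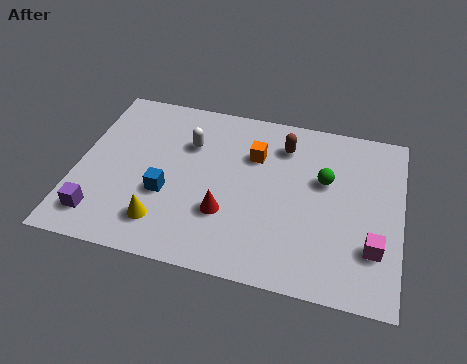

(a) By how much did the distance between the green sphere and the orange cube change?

-4.2

They were about 6.8 units apart before and 2.6 after — 4.2 units closer together.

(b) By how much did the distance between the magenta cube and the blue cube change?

+2.1

Before: roughly 5.1 units apart; after: 7.2. That's 2.1 units further apart.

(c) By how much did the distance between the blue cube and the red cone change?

+0.3

The distance was about 1.8 in the first image and 2.1 in the second, so they moved 0.3 units further apart.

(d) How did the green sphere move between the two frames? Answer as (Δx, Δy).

(-1.5, 2.3)

The green sphere was at about (10.1, 2.5) and moved to about (8.6, 4.8).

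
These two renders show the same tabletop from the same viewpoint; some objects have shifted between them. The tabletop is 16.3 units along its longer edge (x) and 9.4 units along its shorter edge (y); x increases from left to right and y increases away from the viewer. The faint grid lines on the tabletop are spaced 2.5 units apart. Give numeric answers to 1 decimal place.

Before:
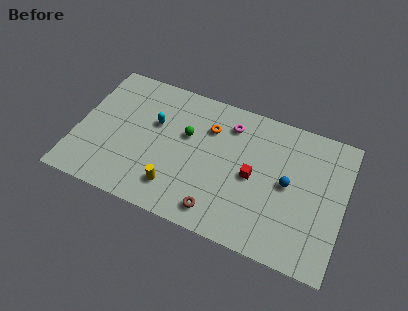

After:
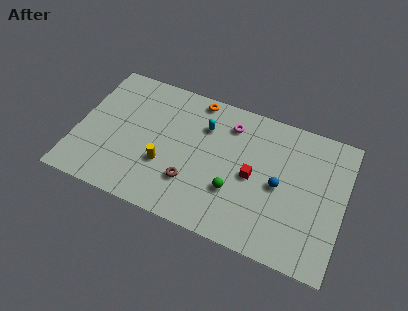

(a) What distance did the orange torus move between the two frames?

2.0

The orange torus was near (7.9, 6.8) before and (6.9, 8.5) after, so it travelled √(1.0² + 1.7²) ≈ 2.0 units.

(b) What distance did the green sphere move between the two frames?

4.2

From (6.6, 5.8) to (9.8, 3.1), the green sphere covered √(3.2² + 2.7²) ≈ 4.2 units.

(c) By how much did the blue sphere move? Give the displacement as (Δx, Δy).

(-0.5, -0.3)

The blue sphere started near (12.9, 4.8) and ended near (12.4, 4.5).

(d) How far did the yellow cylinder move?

1.5

From (6.3, 2.0) to (5.5, 3.3), the yellow cylinder covered √(0.8² + 1.3²) ≈ 1.5 units.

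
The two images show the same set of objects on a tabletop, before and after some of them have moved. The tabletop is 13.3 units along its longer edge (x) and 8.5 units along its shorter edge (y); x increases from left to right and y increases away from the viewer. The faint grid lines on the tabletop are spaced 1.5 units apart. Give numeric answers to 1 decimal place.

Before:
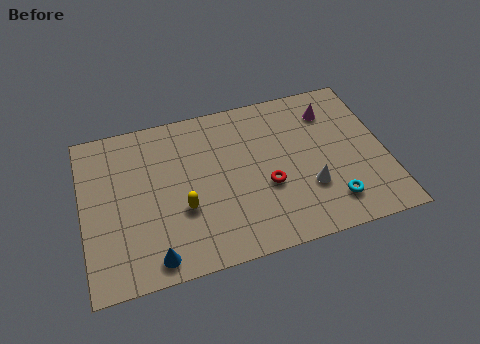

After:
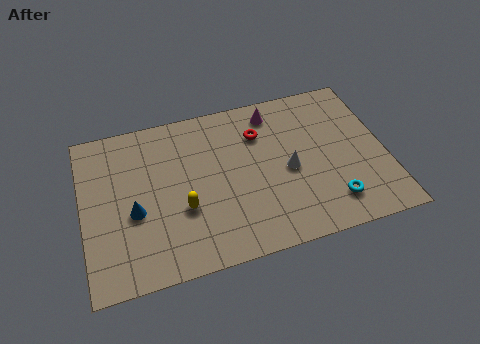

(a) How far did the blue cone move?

2.6

The blue cone moved from about (2.9, 1.0) to (2.2, 3.5), a distance of √(0.7² + 2.5²) ≈ 2.6.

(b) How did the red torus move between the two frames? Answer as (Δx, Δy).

(-0.1, 2.9)

The red torus started near (8.0, 3.3) and ended near (7.9, 6.2).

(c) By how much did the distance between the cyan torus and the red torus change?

+2.2

Before: roughly 3.1 units apart; after: 5.3. That's 2.2 units further apart.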